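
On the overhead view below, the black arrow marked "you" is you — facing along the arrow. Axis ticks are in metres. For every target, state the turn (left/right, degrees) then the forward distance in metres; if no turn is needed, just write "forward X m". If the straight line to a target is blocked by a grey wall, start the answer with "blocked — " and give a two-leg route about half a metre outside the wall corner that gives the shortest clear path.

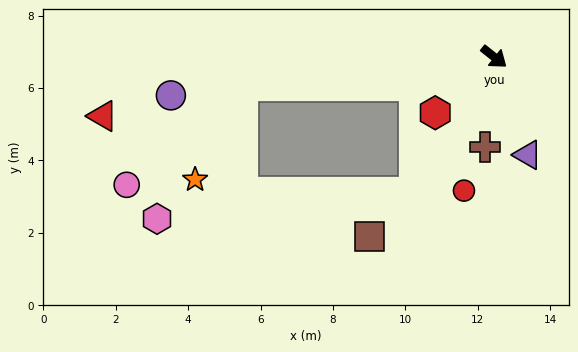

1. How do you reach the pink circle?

blocked — turn right 135°, forward 7.0 m, then turn left 34°, forward 4.2 m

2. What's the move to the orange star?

blocked — turn right 135°, forward 7.0 m, then turn left 56°, forward 2.9 m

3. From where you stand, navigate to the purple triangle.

turn right 33°, forward 2.9 m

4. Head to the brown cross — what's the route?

turn right 57°, forward 2.5 m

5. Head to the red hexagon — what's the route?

turn right 98°, forward 2.2 m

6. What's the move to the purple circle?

turn right 135°, forward 9.0 m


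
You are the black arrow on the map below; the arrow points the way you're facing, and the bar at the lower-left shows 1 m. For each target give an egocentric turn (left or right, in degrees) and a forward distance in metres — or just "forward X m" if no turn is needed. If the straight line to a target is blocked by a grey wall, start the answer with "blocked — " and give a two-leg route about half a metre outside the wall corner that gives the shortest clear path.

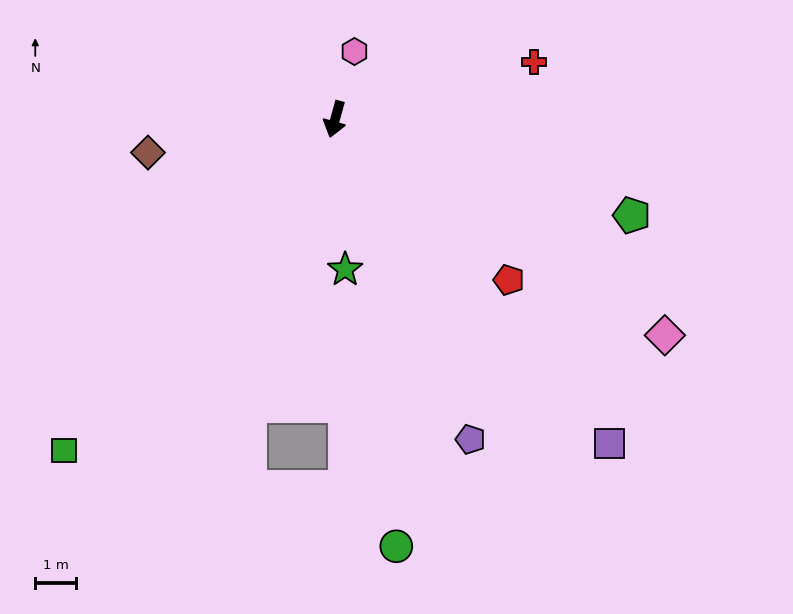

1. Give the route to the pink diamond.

turn left 72°, forward 9.6 m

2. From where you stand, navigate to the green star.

turn left 19°, forward 3.7 m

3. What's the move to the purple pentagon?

turn left 38°, forward 8.5 m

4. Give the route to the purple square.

turn left 56°, forward 10.4 m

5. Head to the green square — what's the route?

turn right 24°, forward 10.5 m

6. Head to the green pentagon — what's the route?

turn left 88°, forward 7.6 m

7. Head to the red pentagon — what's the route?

turn left 63°, forward 5.8 m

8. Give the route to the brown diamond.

turn right 64°, forward 4.6 m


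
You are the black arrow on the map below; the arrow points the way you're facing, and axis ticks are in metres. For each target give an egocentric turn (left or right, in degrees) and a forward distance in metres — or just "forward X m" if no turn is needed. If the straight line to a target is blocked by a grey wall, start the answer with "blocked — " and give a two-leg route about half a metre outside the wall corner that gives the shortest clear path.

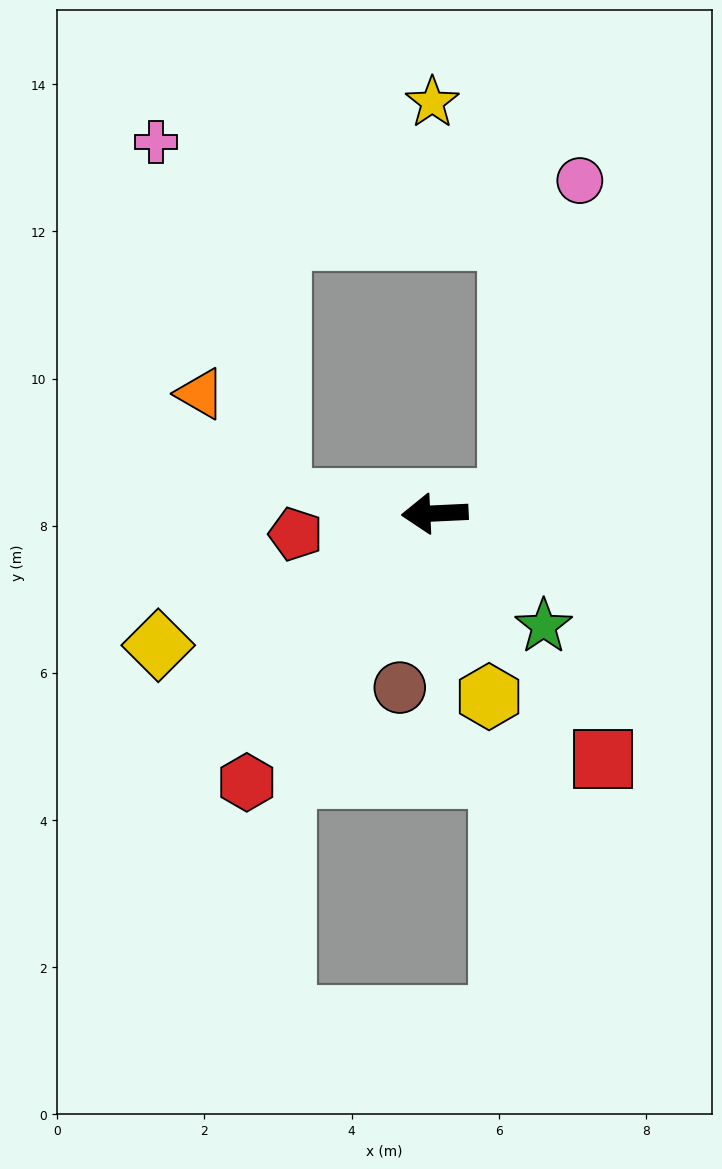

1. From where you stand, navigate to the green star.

turn left 131°, forward 2.1 m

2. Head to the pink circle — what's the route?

blocked — turn right 173°, forward 1.0 m, then turn left 68°, forward 4.5 m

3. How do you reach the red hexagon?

turn left 52°, forward 4.5 m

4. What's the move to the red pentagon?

turn left 6°, forward 1.9 m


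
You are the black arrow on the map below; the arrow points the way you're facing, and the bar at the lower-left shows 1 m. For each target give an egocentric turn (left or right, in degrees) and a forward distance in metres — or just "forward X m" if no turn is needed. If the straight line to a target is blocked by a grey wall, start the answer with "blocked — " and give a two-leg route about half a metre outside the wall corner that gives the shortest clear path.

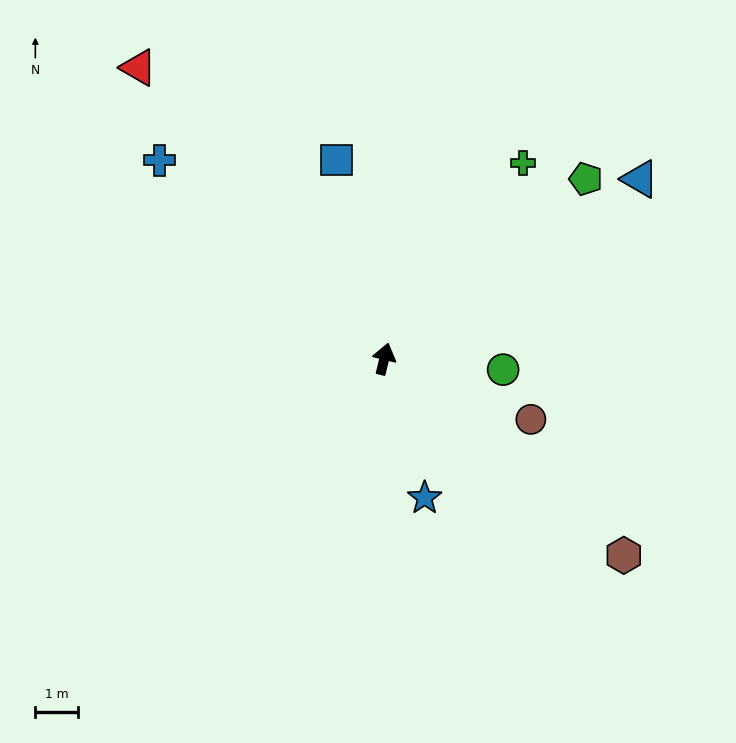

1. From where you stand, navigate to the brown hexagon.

turn right 116°, forward 7.3 m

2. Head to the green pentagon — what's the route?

turn right 34°, forward 6.3 m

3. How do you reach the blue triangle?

turn right 41°, forward 7.3 m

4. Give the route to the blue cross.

turn left 62°, forward 7.0 m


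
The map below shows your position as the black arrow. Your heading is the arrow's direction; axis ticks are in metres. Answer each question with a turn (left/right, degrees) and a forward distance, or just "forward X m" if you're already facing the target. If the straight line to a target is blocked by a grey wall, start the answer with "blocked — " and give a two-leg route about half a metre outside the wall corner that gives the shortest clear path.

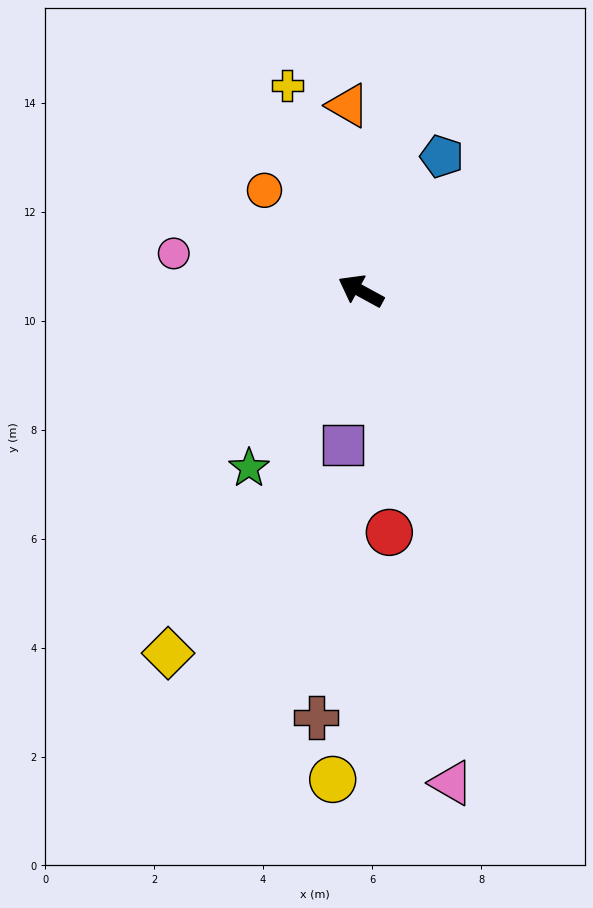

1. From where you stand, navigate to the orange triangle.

turn right 57°, forward 3.4 m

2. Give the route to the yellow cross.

turn right 42°, forward 4.0 m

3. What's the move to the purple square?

turn left 112°, forward 2.9 m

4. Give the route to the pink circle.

turn left 17°, forward 3.5 m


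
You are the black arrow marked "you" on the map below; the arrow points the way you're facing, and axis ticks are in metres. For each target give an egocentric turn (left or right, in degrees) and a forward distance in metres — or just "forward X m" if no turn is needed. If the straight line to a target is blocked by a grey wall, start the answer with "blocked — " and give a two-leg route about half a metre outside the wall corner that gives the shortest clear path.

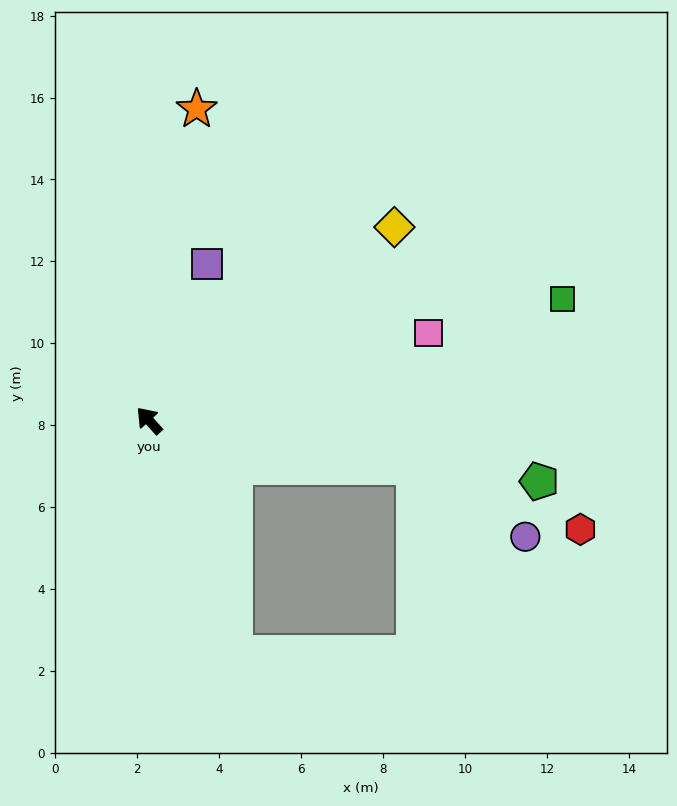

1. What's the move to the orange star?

turn right 51°, forward 7.7 m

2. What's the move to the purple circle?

blocked — turn right 142°, forward 6.6 m, then turn right 22°, forward 3.2 m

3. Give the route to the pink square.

turn right 115°, forward 7.1 m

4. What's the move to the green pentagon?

turn right 141°, forward 9.6 m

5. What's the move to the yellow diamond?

turn right 94°, forward 7.6 m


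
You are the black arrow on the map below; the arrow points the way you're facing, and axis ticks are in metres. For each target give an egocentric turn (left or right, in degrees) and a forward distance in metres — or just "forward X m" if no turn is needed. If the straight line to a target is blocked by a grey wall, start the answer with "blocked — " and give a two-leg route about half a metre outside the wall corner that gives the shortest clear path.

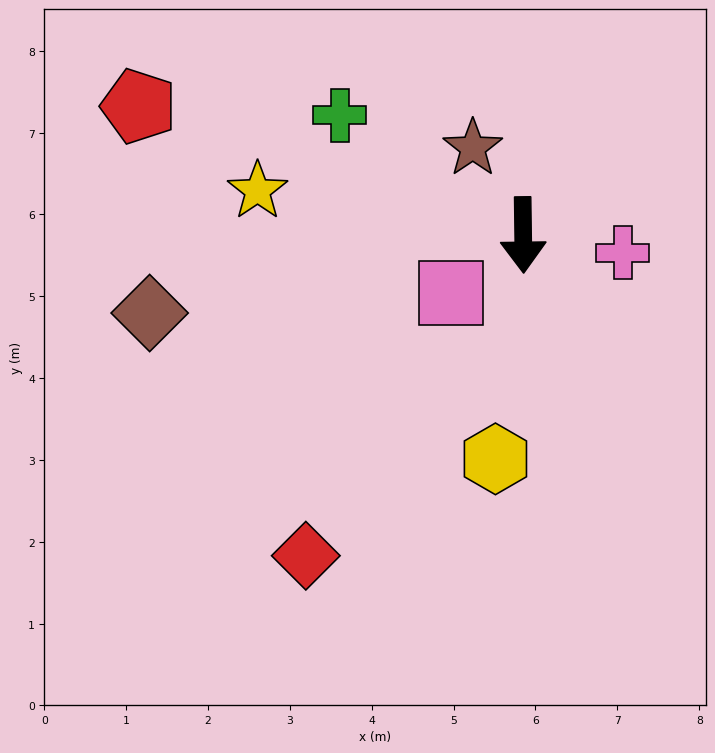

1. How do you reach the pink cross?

turn left 79°, forward 1.2 m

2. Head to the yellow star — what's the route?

turn right 100°, forward 3.3 m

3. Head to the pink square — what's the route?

turn right 52°, forward 1.1 m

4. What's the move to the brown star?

turn right 151°, forward 1.2 m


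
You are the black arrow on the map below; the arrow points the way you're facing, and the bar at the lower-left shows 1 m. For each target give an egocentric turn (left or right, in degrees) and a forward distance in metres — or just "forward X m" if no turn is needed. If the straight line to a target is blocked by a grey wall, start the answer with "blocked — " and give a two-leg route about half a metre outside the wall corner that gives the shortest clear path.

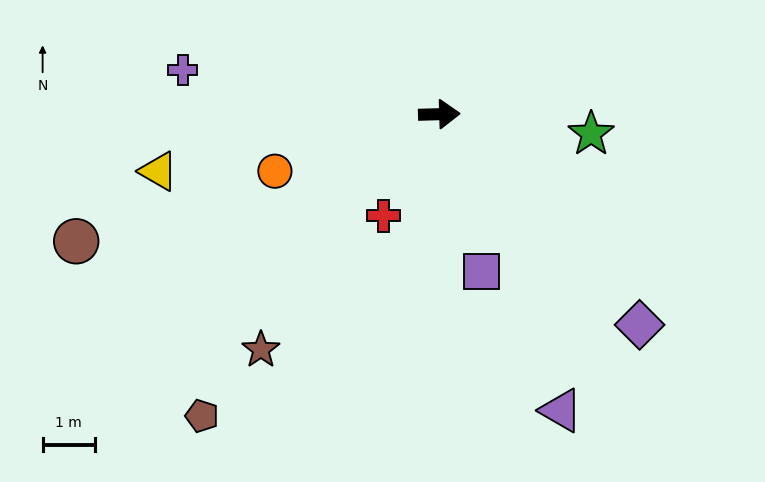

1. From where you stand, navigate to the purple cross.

turn left 169°, forward 5.0 m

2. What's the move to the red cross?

turn right 120°, forward 2.2 m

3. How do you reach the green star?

turn right 9°, forward 2.9 m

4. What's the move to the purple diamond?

turn right 48°, forward 5.5 m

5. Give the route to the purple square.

turn right 77°, forward 3.1 m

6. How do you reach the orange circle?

turn right 163°, forward 3.3 m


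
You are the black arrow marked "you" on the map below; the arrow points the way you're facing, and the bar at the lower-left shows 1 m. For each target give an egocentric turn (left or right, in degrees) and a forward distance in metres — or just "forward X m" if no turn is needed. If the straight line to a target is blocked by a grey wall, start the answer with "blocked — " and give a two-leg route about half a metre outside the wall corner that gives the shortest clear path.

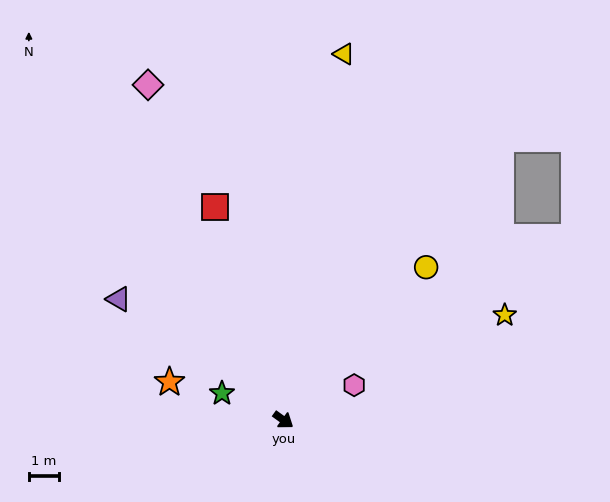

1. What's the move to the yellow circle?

turn left 83°, forward 6.8 m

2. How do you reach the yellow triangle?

turn left 116°, forward 12.1 m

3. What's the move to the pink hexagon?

turn left 62°, forward 2.6 m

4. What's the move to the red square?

turn left 144°, forward 7.3 m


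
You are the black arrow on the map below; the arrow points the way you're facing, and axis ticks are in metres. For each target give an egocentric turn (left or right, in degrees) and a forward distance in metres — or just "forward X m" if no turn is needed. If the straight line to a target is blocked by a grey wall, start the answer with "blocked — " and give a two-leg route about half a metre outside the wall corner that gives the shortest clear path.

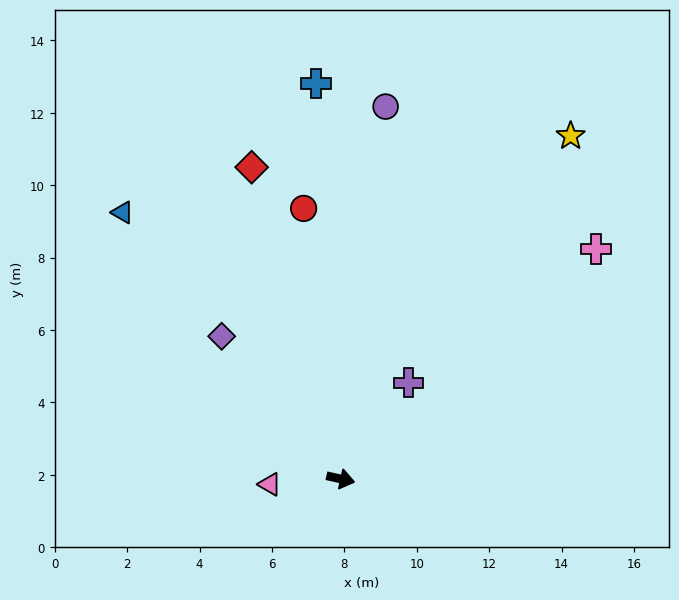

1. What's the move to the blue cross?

turn left 106°, forward 10.9 m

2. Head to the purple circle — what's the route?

turn left 96°, forward 10.4 m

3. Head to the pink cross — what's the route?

turn left 55°, forward 9.5 m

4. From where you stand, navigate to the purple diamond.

turn left 143°, forward 5.1 m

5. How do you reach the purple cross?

turn left 68°, forward 3.2 m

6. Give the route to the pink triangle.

turn right 163°, forward 2.0 m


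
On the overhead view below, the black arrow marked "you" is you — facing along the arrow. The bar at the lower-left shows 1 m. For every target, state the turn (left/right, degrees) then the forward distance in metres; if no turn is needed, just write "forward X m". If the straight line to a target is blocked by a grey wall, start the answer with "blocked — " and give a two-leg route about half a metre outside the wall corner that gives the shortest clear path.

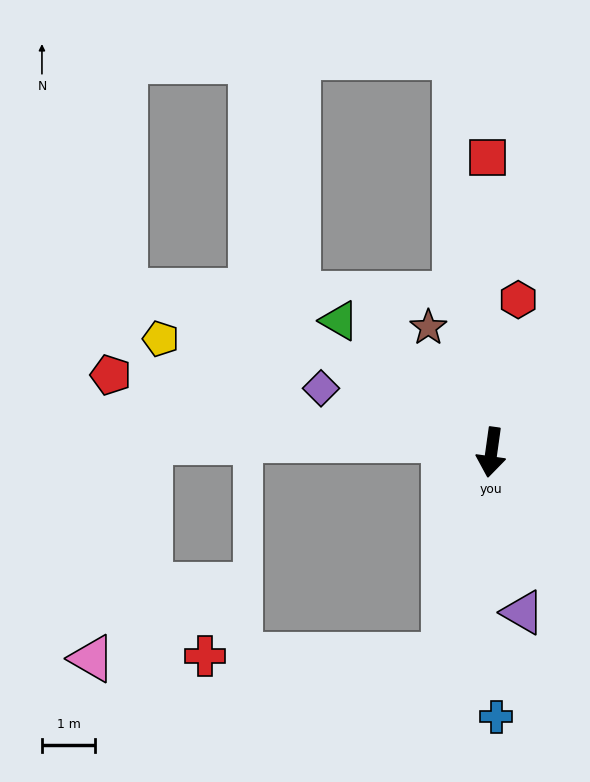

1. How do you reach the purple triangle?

turn left 19°, forward 3.1 m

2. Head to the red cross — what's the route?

blocked — turn right 5°, forward 3.9 m, then turn right 77°, forward 4.5 m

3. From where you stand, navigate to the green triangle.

turn right 123°, forward 3.8 m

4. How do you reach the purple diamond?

turn right 103°, forward 3.4 m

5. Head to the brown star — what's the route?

turn right 145°, forward 2.6 m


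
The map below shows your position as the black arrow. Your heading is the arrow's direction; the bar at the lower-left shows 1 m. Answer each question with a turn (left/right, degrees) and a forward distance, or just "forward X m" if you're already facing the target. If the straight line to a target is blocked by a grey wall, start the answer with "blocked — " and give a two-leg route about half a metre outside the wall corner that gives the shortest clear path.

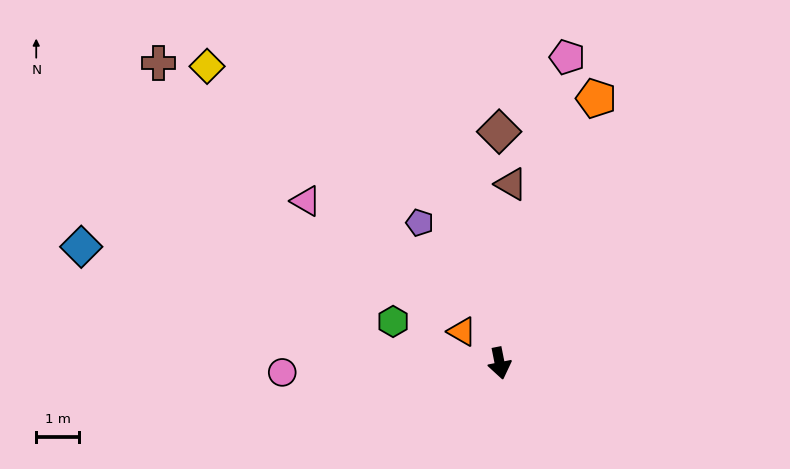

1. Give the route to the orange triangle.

turn right 141°, forward 1.2 m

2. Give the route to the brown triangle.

turn left 165°, forward 4.2 m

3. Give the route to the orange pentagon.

turn left 149°, forward 6.6 m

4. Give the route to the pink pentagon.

turn left 156°, forward 7.4 m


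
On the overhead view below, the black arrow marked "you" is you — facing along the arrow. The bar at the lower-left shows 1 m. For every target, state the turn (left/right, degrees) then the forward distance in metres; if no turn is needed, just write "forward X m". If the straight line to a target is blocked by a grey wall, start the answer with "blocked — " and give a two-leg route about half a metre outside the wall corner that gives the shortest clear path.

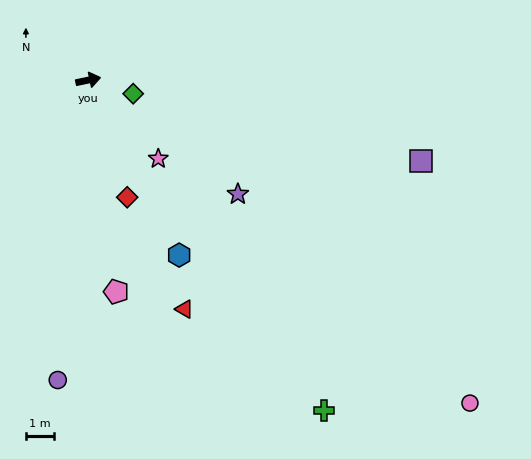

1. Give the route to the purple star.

turn right 49°, forward 6.7 m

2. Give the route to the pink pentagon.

turn right 94°, forward 7.6 m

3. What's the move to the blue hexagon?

turn right 74°, forward 7.0 m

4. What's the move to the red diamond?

turn right 83°, forward 4.4 m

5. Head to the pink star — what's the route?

turn right 60°, forward 3.7 m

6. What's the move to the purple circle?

turn right 108°, forward 10.7 m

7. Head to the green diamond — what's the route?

turn right 29°, forward 1.7 m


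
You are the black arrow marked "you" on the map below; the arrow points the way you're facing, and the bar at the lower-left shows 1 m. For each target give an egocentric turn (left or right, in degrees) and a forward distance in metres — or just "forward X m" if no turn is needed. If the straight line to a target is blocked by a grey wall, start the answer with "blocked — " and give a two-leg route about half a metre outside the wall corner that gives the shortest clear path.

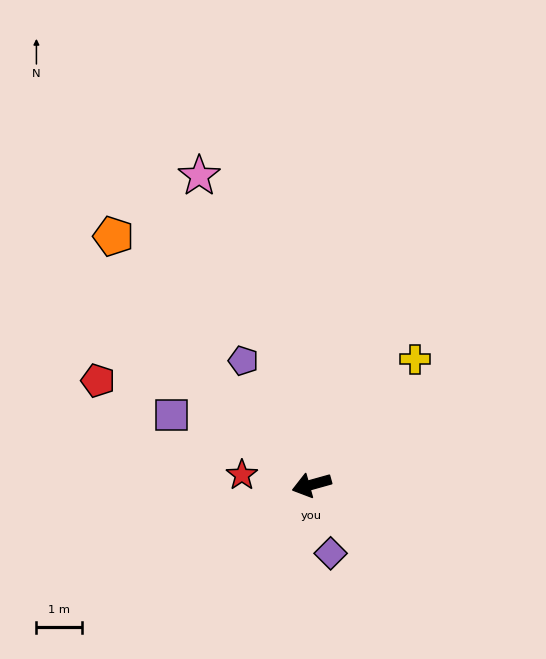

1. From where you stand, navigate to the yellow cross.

turn right 145°, forward 3.6 m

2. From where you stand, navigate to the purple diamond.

turn left 90°, forward 1.6 m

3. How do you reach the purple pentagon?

turn right 77°, forward 3.1 m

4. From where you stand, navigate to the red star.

turn right 24°, forward 1.5 m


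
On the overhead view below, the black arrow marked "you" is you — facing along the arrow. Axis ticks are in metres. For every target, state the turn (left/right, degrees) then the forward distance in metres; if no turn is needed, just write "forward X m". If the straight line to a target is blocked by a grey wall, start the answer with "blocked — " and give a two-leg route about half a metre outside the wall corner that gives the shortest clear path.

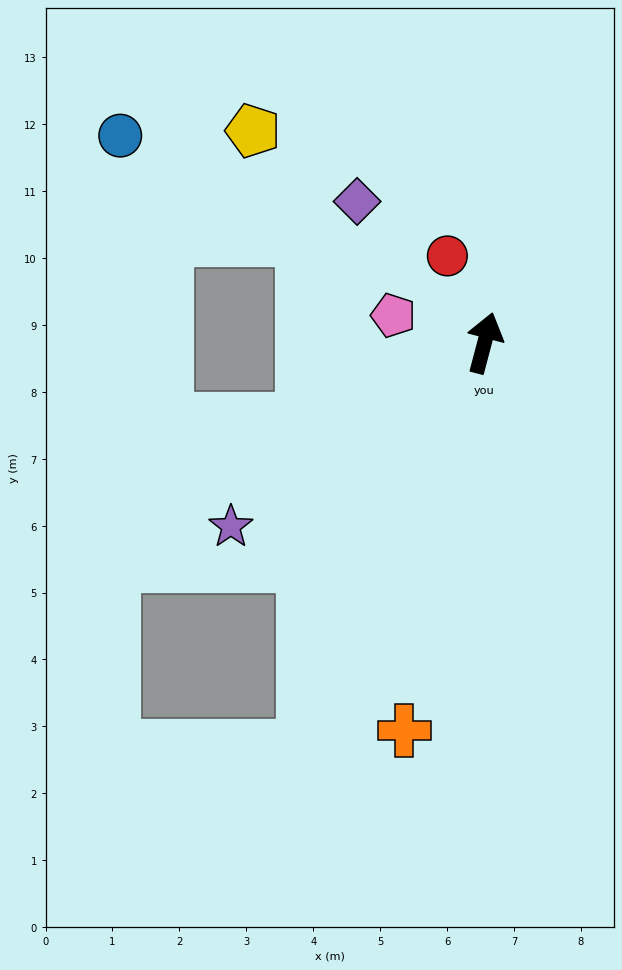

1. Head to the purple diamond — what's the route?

turn left 57°, forward 2.8 m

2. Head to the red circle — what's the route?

turn left 38°, forward 1.4 m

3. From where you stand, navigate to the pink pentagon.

turn left 88°, forward 1.4 m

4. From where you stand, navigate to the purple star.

turn left 141°, forward 4.7 m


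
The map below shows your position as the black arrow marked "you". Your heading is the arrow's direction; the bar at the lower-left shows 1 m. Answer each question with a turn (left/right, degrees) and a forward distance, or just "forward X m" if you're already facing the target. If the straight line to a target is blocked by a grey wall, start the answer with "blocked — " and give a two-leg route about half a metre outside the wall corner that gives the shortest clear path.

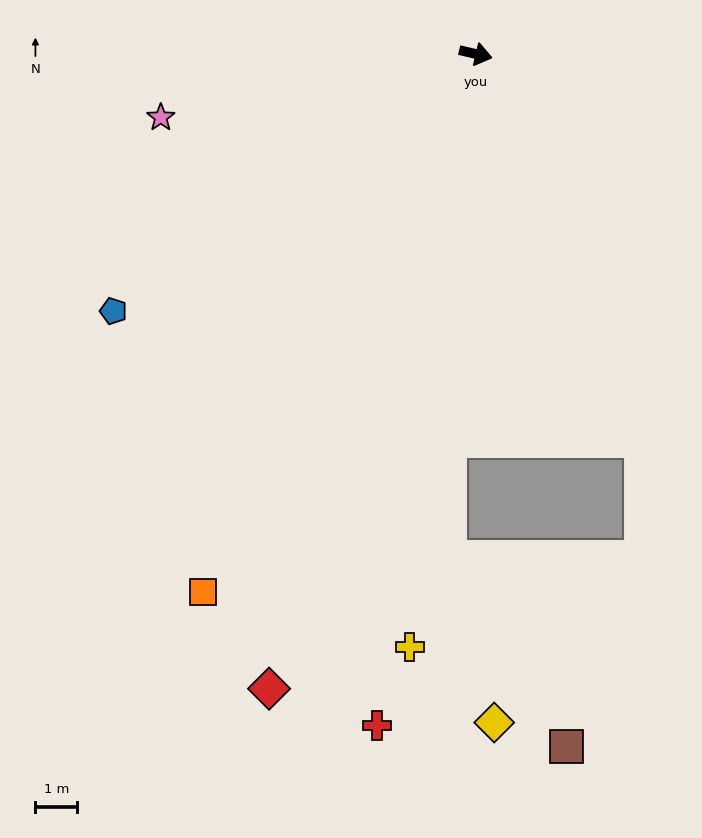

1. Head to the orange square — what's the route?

turn right 104°, forward 14.5 m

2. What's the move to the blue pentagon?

turn right 131°, forward 10.7 m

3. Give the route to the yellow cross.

turn right 83°, forward 14.4 m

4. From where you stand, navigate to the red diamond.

turn right 95°, forward 16.1 m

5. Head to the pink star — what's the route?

turn right 155°, forward 7.7 m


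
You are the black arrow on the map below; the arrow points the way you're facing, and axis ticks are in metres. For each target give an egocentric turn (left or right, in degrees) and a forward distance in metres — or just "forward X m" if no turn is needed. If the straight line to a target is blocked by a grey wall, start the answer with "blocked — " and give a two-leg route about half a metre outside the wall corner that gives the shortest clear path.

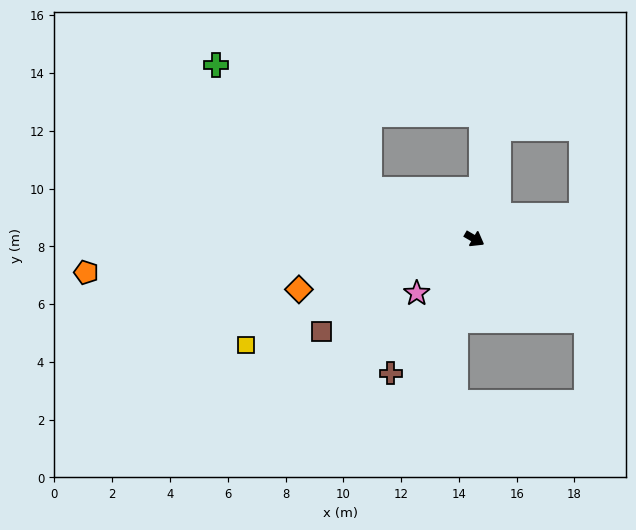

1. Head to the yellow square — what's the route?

turn right 125°, forward 8.7 m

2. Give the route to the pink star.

turn right 107°, forward 2.7 m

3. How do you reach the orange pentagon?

turn right 145°, forward 13.5 m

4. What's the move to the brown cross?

turn right 92°, forward 5.5 m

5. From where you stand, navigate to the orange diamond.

turn right 134°, forward 6.3 m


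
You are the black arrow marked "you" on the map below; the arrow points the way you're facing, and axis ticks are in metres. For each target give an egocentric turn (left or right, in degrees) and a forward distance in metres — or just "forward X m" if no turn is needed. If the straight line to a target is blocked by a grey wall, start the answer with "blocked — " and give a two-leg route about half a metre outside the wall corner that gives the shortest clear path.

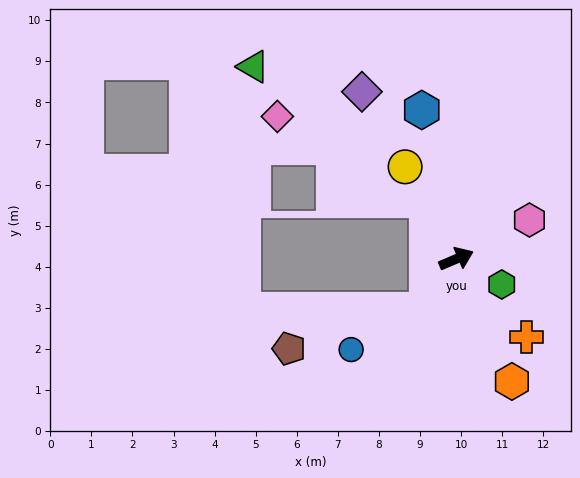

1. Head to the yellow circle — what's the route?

turn left 96°, forward 2.6 m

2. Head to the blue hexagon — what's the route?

turn left 80°, forward 3.7 m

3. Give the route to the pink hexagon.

turn left 5°, forward 2.0 m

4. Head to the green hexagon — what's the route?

turn right 52°, forward 1.3 m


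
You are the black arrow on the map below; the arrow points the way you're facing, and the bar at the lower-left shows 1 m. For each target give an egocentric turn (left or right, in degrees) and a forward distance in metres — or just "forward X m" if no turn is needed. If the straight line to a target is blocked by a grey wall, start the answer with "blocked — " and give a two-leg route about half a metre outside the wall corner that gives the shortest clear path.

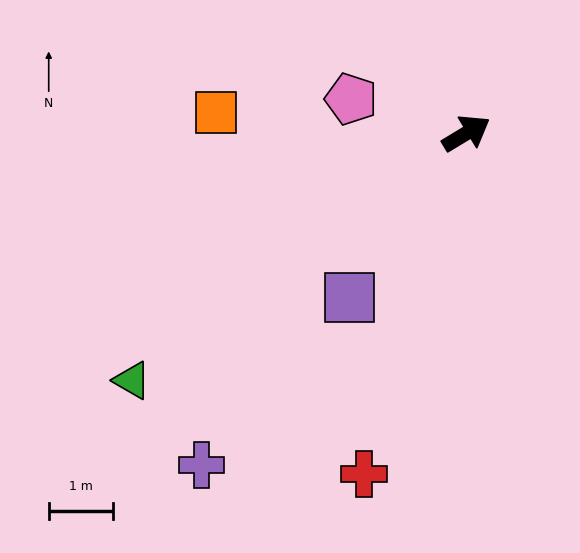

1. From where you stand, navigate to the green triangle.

turn right 175°, forward 6.4 m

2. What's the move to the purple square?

turn right 156°, forward 3.1 m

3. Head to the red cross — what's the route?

turn right 138°, forward 5.5 m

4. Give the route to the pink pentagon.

turn left 132°, forward 1.9 m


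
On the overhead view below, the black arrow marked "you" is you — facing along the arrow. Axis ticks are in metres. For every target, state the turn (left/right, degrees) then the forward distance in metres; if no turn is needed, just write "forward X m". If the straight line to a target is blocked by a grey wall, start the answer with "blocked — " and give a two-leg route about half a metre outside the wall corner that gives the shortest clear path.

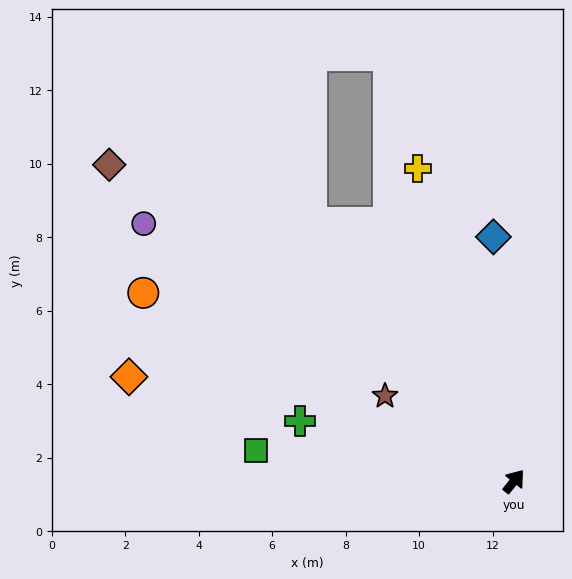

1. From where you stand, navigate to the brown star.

turn left 95°, forward 4.2 m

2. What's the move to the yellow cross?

turn left 56°, forward 8.9 m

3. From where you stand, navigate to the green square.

turn left 122°, forward 7.1 m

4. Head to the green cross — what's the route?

turn left 113°, forward 6.0 m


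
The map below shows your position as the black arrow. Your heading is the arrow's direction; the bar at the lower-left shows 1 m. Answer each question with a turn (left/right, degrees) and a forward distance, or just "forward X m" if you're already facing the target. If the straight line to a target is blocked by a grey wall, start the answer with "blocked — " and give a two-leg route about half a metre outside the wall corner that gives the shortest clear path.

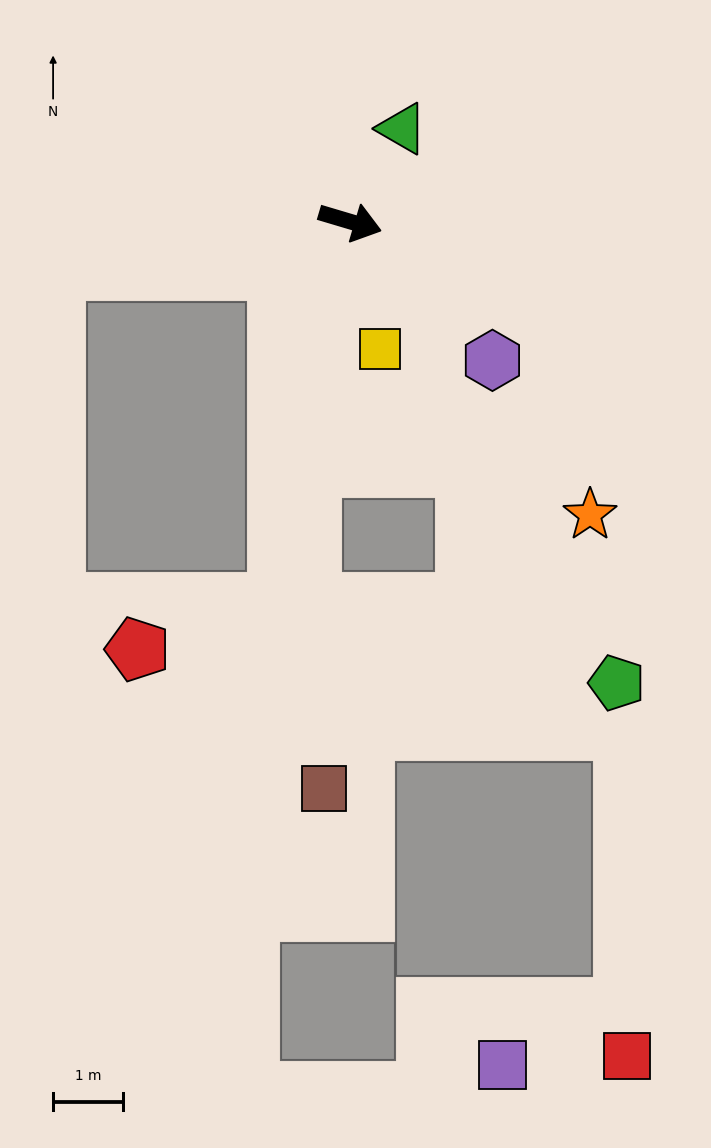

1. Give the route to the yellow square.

turn right 60°, forward 1.9 m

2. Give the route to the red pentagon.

blocked — turn right 84°, forward 5.5 m, then turn right 61°, forward 2.1 m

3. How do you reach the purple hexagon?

turn right 28°, forward 2.8 m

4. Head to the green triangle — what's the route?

turn left 77°, forward 1.5 m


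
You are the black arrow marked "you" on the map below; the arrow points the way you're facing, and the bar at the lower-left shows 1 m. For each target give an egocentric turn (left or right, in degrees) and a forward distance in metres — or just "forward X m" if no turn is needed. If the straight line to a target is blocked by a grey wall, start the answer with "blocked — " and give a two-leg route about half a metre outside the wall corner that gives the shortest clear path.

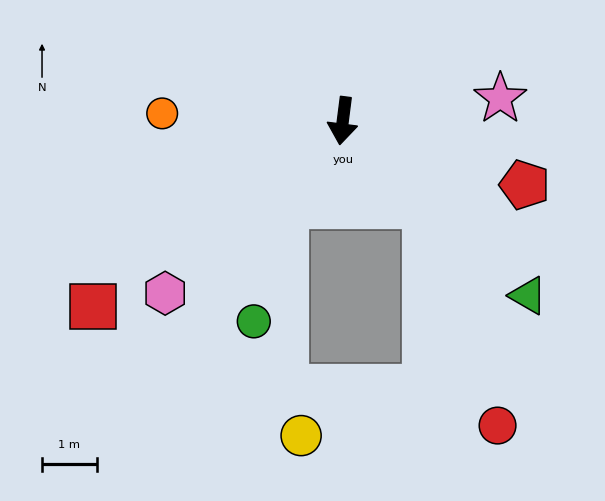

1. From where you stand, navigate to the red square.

turn right 46°, forward 5.7 m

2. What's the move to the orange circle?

turn right 85°, forward 3.3 m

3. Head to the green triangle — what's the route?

turn left 54°, forward 4.7 m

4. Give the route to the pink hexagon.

turn right 39°, forward 4.5 m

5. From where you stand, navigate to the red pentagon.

turn left 78°, forward 3.5 m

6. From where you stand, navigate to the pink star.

turn left 105°, forward 2.9 m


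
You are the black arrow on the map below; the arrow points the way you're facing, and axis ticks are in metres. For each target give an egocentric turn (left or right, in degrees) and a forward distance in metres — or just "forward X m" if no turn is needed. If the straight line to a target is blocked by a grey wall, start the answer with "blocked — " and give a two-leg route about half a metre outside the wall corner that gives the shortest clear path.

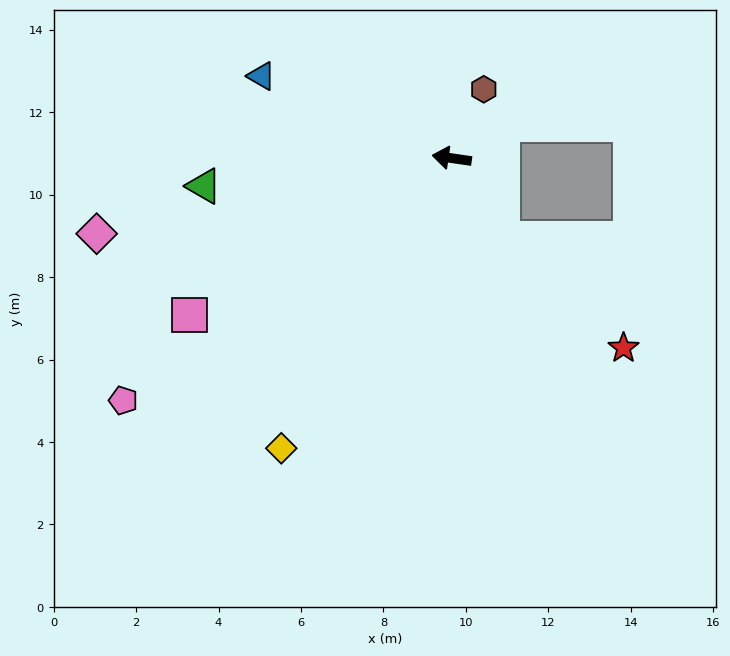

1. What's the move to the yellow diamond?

turn left 68°, forward 8.2 m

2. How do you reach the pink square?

turn left 39°, forward 7.4 m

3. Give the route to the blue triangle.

turn right 15°, forward 5.0 m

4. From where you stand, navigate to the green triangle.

turn left 15°, forward 6.0 m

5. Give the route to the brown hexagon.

turn right 107°, forward 1.8 m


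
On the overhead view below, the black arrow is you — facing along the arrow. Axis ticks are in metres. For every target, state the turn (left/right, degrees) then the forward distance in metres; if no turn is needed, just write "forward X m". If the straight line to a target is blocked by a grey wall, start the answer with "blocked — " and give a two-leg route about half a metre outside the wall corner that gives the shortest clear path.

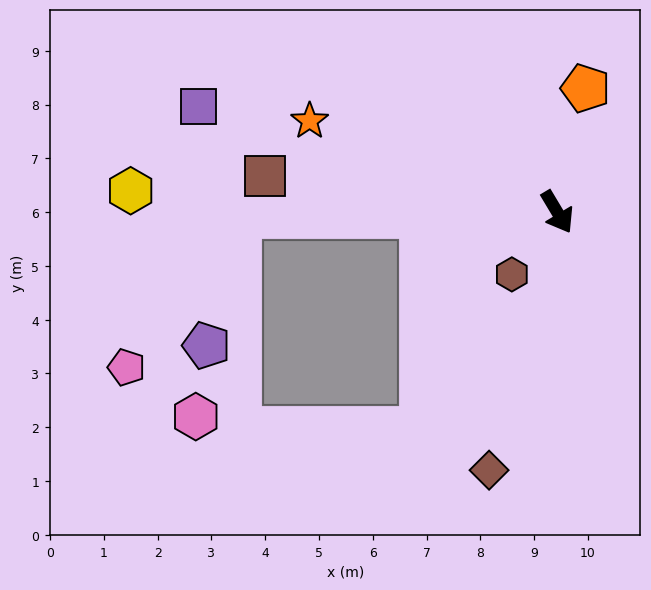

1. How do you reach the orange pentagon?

turn left 136°, forward 2.4 m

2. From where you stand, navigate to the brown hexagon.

turn right 67°, forward 1.4 m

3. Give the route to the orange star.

turn right 141°, forward 4.9 m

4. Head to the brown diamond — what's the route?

turn right 46°, forward 5.0 m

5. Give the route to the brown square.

turn right 128°, forward 5.5 m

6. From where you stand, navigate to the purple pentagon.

blocked — turn right 120°, forward 5.9 m, then turn left 75°, forward 2.5 m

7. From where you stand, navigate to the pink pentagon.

blocked — turn right 120°, forward 5.9 m, then turn left 53°, forward 3.5 m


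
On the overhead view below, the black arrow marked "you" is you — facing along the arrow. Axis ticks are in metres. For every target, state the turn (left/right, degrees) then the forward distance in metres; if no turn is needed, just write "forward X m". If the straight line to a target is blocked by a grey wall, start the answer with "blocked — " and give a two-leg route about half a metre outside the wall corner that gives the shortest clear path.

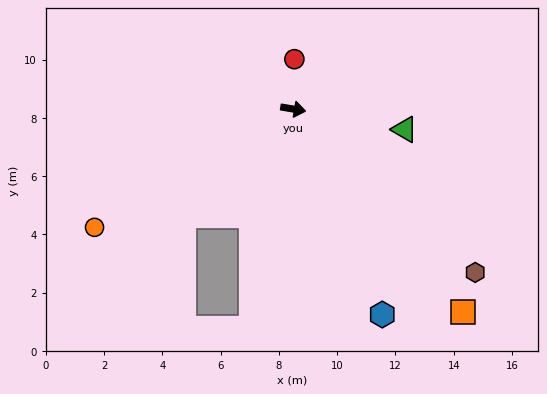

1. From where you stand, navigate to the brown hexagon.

turn right 32°, forward 8.4 m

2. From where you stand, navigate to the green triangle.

forward 3.9 m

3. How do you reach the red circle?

turn left 98°, forward 1.7 m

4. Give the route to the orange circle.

turn right 140°, forward 7.9 m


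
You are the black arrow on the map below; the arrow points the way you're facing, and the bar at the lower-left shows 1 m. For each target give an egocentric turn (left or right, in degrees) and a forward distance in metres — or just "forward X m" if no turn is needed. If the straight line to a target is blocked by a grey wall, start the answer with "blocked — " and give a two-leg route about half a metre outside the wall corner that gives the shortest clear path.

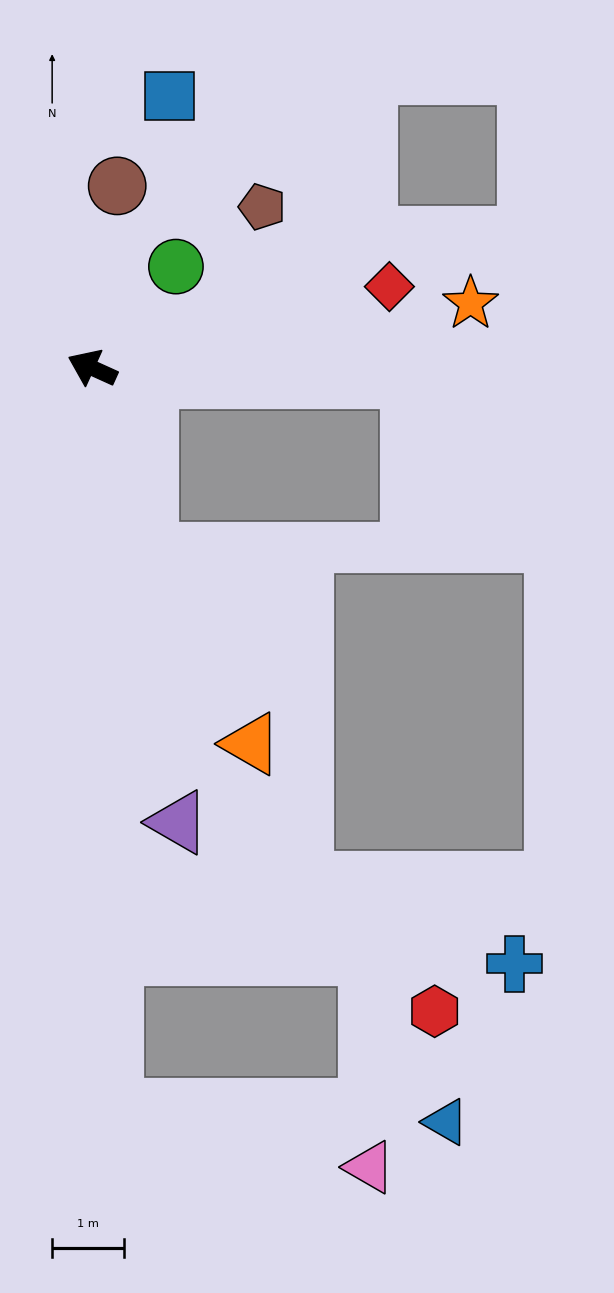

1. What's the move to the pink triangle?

blocked — turn left 116°, forward 10.3 m, then turn left 76°, forward 3.7 m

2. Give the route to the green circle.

turn right 105°, forward 1.8 m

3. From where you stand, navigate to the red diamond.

turn right 140°, forward 4.3 m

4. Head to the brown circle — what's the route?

turn right 73°, forward 2.6 m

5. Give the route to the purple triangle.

turn left 125°, forward 6.5 m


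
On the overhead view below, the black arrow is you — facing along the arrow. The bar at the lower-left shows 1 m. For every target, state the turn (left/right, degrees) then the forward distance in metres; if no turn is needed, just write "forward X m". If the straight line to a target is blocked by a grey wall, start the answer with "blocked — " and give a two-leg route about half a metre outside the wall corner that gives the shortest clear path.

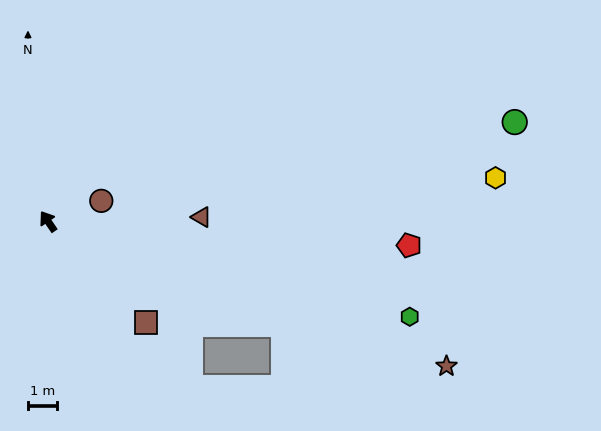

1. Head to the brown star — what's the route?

turn right 144°, forward 14.5 m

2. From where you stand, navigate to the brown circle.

turn right 103°, forward 2.0 m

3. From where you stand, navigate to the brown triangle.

turn right 123°, forward 5.3 m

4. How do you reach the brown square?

turn right 170°, forward 4.8 m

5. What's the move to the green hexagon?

turn right 139°, forward 12.8 m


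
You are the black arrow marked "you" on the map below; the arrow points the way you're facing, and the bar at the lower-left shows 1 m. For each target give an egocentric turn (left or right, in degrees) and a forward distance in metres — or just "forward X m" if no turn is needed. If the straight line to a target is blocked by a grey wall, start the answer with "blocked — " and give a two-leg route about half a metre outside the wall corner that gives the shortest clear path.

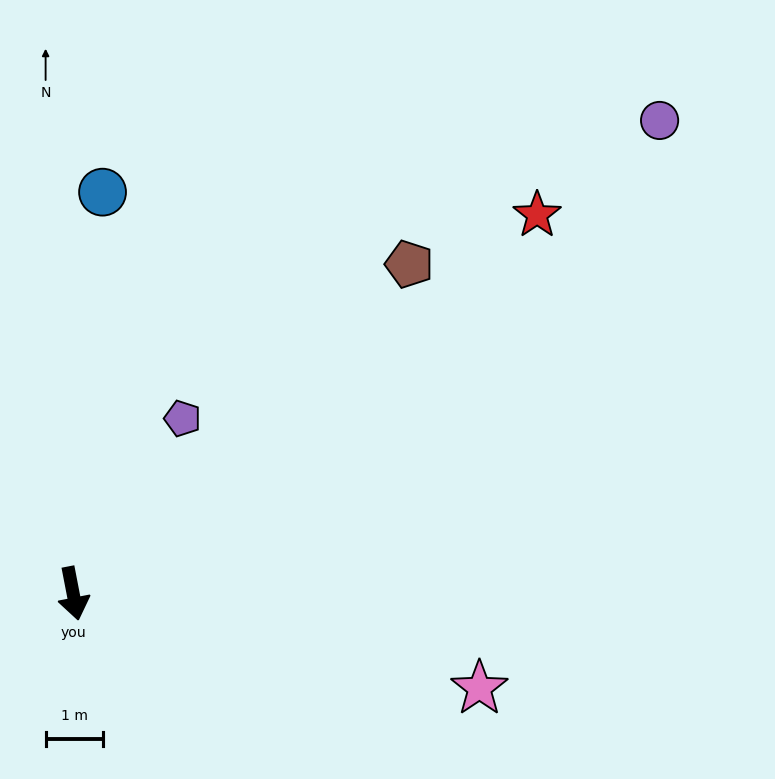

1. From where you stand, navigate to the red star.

turn left 118°, forward 10.4 m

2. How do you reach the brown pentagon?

turn left 123°, forward 8.2 m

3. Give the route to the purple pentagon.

turn left 137°, forward 3.6 m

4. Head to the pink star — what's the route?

turn left 66°, forward 7.3 m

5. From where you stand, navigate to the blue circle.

turn left 165°, forward 7.0 m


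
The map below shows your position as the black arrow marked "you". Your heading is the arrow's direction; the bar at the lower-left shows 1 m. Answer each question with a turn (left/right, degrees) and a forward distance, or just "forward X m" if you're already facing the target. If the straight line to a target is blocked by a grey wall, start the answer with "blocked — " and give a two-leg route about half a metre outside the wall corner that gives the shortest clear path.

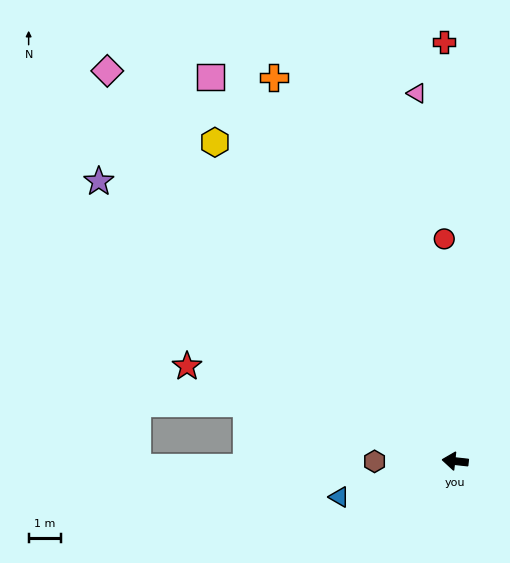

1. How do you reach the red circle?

turn right 81°, forward 6.8 m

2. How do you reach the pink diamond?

turn right 42°, forward 15.9 m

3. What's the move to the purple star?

turn right 32°, forward 13.8 m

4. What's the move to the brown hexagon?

turn left 6°, forward 2.5 m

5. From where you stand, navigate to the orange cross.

turn right 58°, forward 12.9 m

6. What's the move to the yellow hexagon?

turn right 47°, forward 12.2 m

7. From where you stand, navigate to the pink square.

turn right 51°, forward 13.9 m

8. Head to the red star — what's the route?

turn right 13°, forward 8.7 m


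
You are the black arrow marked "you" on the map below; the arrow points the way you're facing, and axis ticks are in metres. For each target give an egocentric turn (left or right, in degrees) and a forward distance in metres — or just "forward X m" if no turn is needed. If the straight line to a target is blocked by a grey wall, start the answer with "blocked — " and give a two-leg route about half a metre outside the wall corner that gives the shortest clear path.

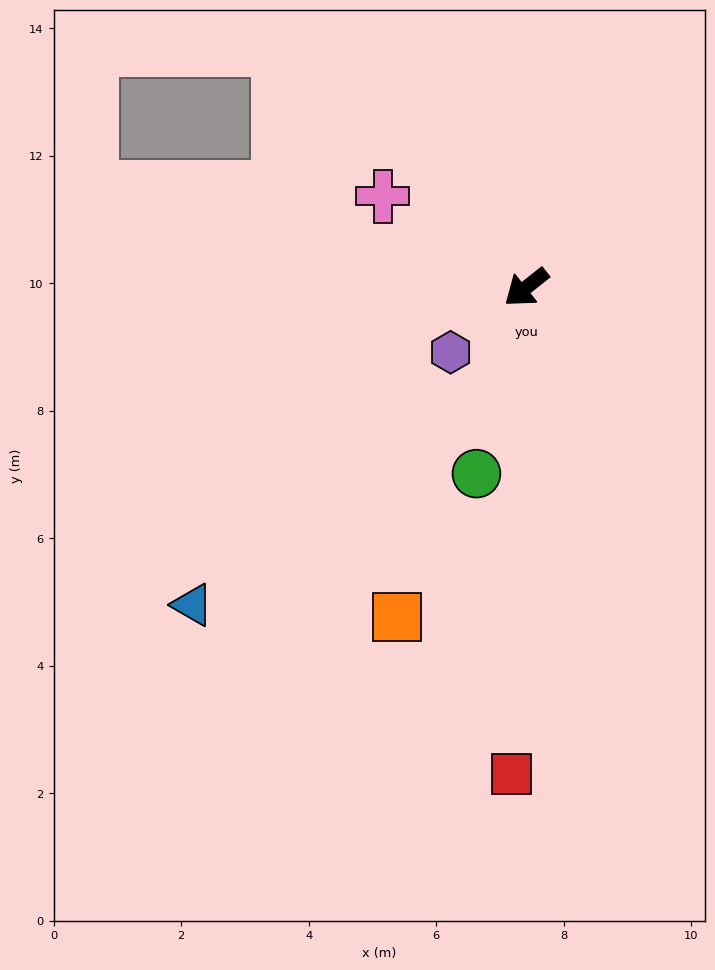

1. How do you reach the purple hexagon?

turn left 2°, forward 1.6 m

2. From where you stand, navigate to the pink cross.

turn right 71°, forward 2.7 m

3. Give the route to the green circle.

turn left 37°, forward 3.0 m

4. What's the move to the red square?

turn left 50°, forward 7.6 m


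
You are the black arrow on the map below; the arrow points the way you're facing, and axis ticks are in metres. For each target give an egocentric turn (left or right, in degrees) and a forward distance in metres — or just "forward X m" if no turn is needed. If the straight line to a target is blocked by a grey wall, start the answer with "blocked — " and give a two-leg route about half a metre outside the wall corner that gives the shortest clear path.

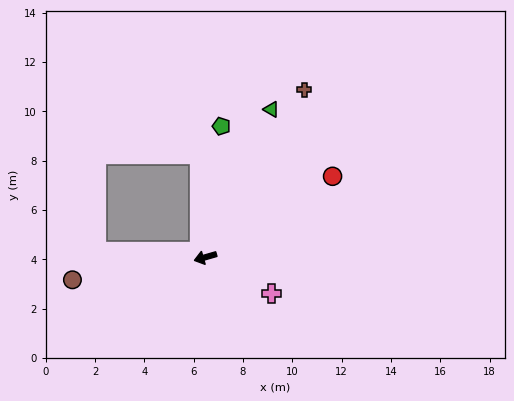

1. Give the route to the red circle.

turn right 164°, forward 6.1 m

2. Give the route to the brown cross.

turn right 137°, forward 7.9 m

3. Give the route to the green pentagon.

turn right 113°, forward 5.4 m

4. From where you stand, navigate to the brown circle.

turn right 6°, forward 5.5 m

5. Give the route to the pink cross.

turn left 135°, forward 3.1 m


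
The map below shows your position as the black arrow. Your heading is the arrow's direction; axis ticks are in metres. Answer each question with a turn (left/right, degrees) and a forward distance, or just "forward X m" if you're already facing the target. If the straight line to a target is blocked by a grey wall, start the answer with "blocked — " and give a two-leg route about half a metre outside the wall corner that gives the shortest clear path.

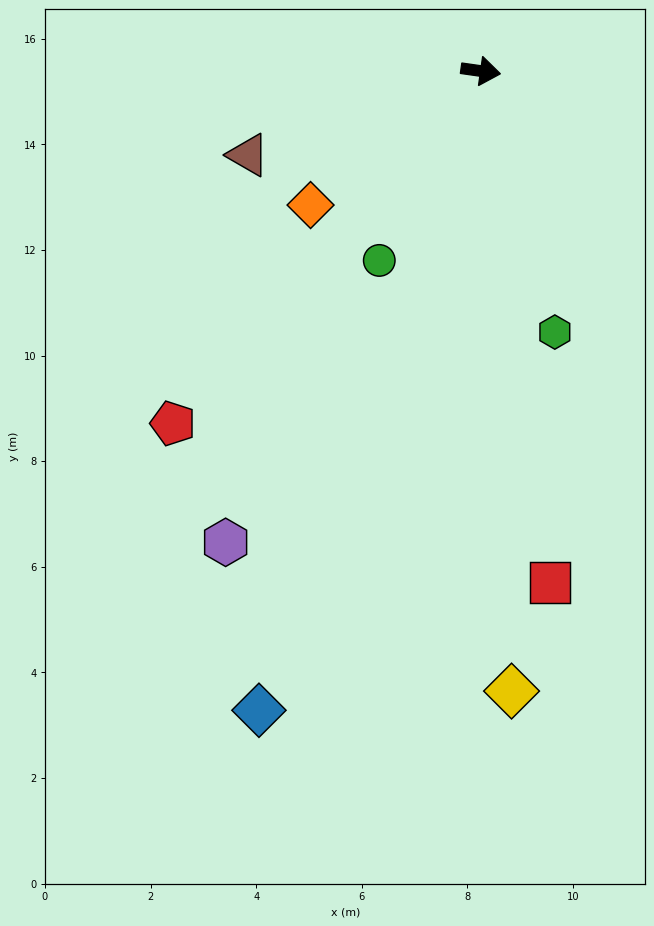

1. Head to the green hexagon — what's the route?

turn right 66°, forward 5.1 m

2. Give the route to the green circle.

turn right 110°, forward 4.1 m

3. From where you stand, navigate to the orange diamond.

turn right 134°, forward 4.1 m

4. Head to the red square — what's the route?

turn right 74°, forward 9.8 m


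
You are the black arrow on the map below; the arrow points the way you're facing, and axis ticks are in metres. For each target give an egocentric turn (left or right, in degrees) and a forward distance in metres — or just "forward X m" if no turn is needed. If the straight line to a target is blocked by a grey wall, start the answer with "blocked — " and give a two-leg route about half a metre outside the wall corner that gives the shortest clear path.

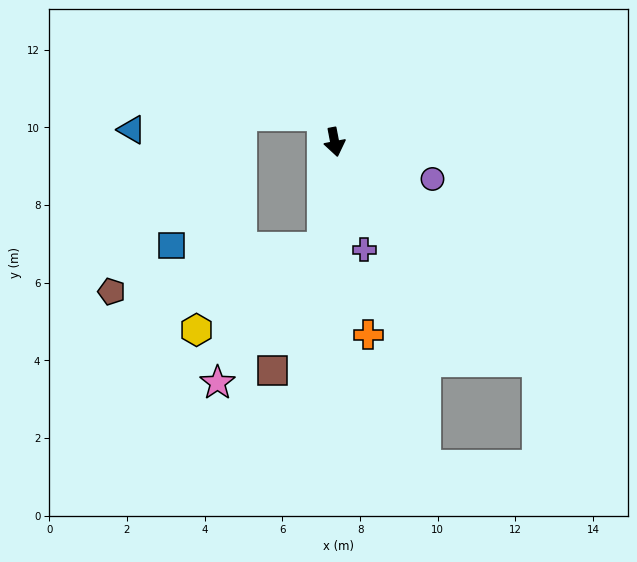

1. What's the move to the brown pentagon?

blocked — turn right 17°, forward 2.8 m, then turn right 72°, forward 5.6 m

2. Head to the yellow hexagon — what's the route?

blocked — turn right 17°, forward 2.8 m, then turn right 51°, forward 3.9 m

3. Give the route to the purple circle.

turn left 58°, forward 2.7 m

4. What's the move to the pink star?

blocked — turn right 17°, forward 2.8 m, then turn right 32°, forward 4.4 m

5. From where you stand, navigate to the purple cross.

turn left 5°, forward 2.9 m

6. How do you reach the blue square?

blocked — turn right 17°, forward 2.8 m, then turn right 85°, forward 3.9 m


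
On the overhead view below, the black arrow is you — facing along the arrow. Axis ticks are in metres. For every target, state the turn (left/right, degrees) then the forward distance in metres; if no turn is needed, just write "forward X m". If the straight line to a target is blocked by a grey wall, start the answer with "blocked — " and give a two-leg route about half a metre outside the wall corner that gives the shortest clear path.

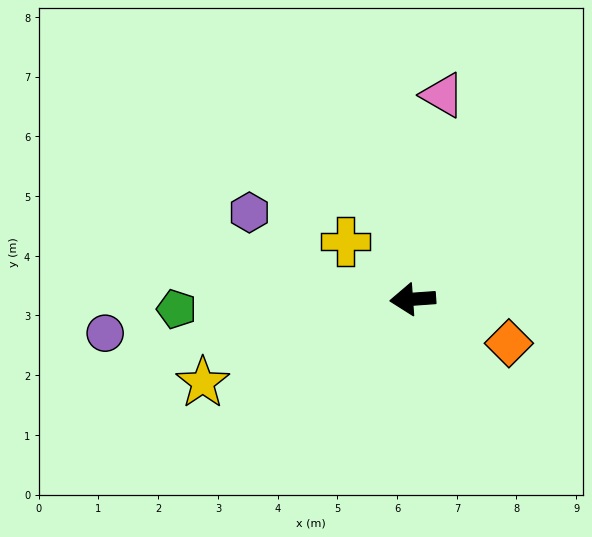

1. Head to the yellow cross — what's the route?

turn right 45°, forward 1.5 m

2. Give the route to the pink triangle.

turn right 102°, forward 3.5 m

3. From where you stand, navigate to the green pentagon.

forward 4.0 m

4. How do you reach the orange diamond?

turn left 151°, forward 1.8 m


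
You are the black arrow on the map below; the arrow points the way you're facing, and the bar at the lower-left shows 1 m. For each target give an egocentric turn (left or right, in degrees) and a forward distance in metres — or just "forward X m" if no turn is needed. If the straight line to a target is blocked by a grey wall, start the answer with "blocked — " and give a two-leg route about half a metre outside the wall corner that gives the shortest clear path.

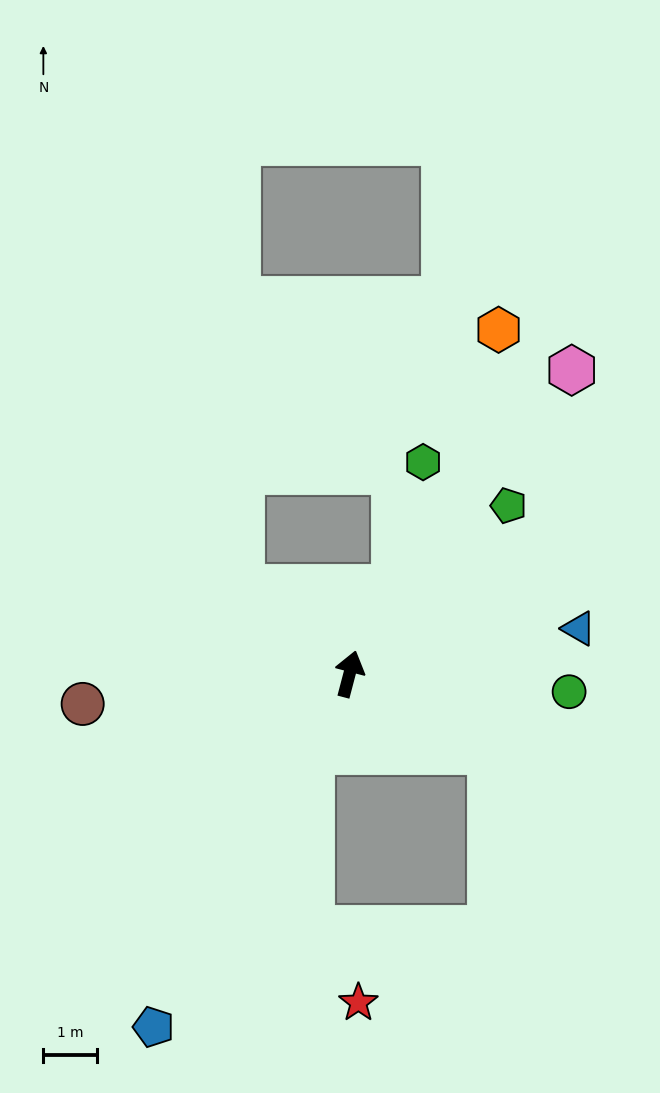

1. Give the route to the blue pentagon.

turn left 166°, forward 7.5 m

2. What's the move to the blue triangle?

turn right 64°, forward 4.3 m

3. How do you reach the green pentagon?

turn right 29°, forward 4.3 m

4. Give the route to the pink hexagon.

turn right 21°, forward 7.0 m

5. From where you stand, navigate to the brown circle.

turn left 111°, forward 5.0 m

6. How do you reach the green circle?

turn right 80°, forward 4.1 m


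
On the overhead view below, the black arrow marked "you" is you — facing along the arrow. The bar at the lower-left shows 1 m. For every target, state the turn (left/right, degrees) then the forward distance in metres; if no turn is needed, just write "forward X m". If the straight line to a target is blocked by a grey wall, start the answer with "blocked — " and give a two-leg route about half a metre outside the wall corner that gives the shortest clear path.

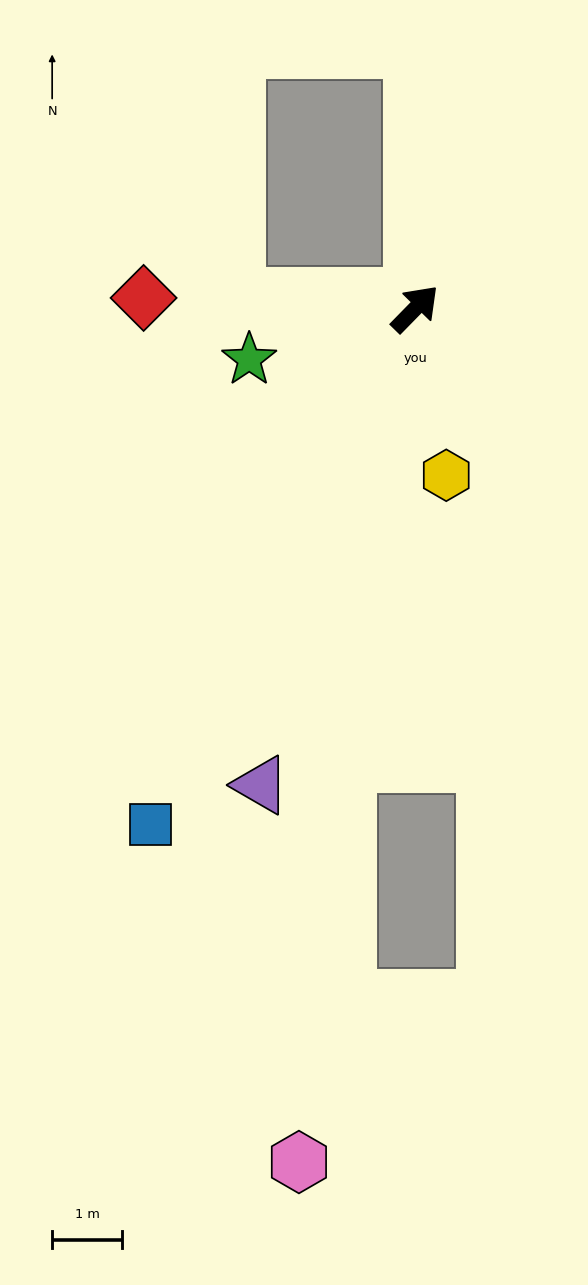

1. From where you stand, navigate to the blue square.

turn right 163°, forward 8.3 m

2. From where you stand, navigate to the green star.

turn left 151°, forward 2.5 m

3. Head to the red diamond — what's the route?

turn left 132°, forward 3.9 m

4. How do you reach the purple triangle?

turn right 154°, forward 7.2 m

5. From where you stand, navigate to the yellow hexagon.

turn right 125°, forward 2.4 m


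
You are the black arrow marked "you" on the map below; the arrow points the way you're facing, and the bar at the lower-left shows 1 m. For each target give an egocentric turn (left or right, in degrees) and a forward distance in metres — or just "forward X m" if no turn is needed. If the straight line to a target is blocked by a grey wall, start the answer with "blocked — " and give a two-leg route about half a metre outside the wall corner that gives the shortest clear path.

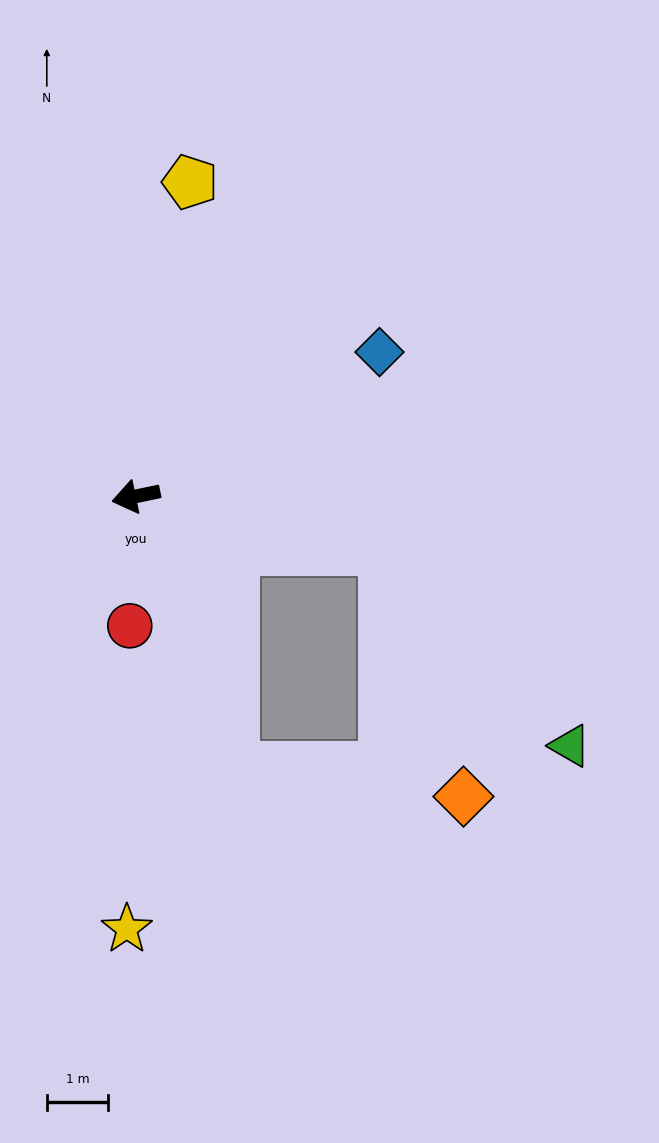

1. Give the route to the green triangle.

blocked — turn left 156°, forward 4.1 m, then turn right 34°, forward 4.4 m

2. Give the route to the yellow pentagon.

turn right 112°, forward 5.2 m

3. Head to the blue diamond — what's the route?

turn right 161°, forward 4.6 m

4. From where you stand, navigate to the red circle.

turn left 76°, forward 2.1 m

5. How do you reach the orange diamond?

blocked — turn left 156°, forward 4.1 m, then turn right 60°, forward 4.2 m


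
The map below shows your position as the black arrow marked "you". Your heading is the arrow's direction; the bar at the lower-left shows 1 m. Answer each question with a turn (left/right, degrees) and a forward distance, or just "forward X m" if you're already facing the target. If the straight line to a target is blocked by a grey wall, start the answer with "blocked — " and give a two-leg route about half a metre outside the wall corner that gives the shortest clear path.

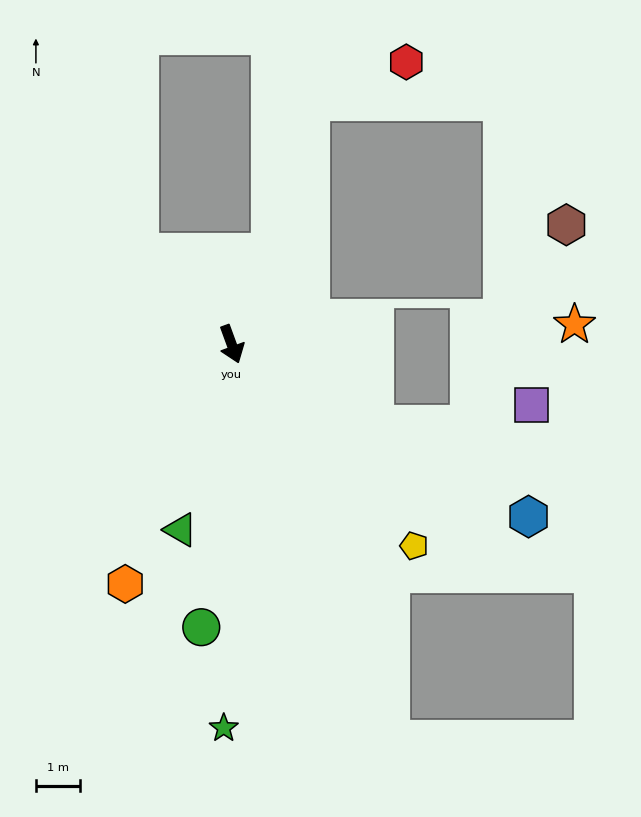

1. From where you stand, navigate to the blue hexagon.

turn left 40°, forward 7.7 m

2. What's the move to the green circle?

turn right 26°, forward 6.4 m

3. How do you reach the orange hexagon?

turn right 44°, forward 5.9 m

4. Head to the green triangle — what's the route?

turn right 35°, forward 4.3 m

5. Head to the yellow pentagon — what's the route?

turn left 22°, forward 6.1 m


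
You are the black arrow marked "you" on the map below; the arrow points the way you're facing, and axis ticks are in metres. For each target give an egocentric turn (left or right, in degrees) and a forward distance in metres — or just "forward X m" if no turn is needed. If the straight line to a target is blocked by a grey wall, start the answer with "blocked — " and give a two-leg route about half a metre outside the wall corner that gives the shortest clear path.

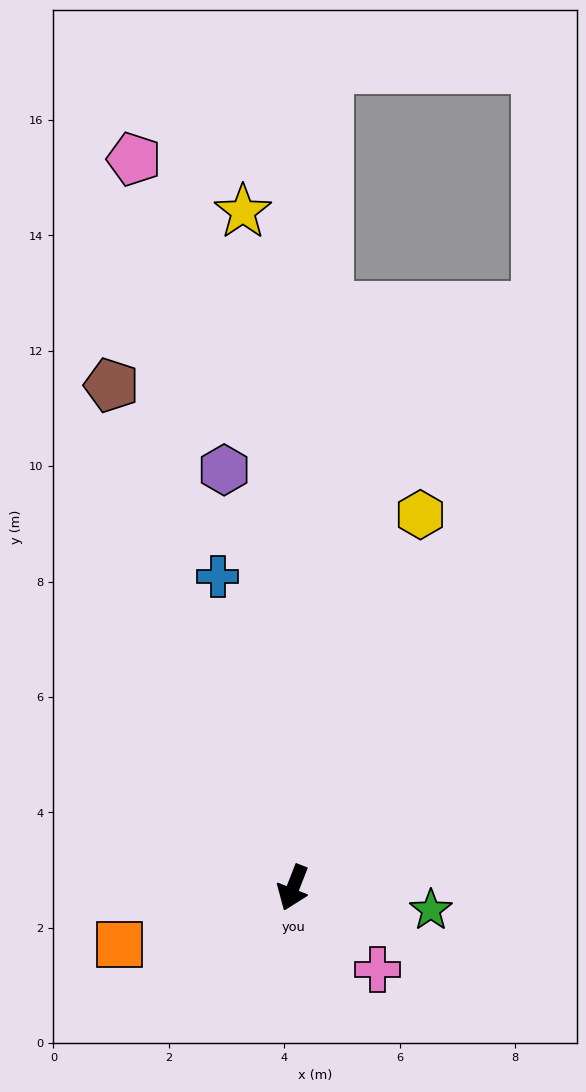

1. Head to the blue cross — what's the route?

turn right 145°, forward 5.6 m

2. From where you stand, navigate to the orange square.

turn right 51°, forward 3.2 m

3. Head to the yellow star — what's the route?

turn right 154°, forward 11.8 m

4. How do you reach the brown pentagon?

turn right 139°, forward 9.3 m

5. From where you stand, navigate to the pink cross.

turn left 67°, forward 2.0 m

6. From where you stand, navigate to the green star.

turn left 102°, forward 2.4 m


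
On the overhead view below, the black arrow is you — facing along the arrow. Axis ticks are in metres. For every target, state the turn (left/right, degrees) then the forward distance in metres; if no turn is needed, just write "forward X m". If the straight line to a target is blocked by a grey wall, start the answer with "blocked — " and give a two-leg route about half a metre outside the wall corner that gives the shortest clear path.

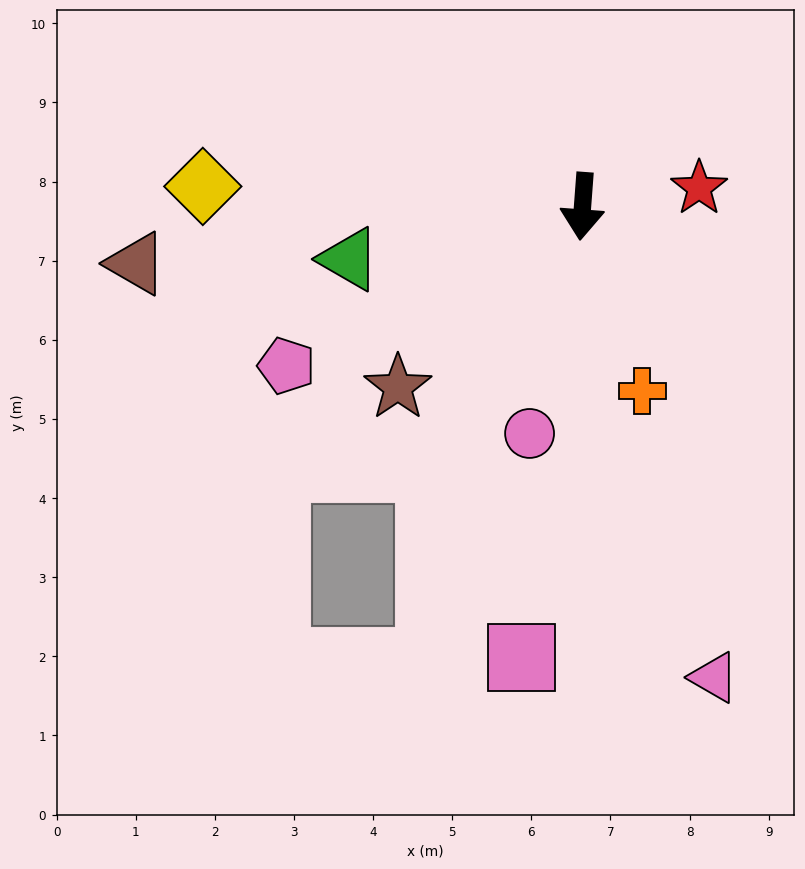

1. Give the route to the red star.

turn left 103°, forward 1.5 m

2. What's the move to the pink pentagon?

turn right 57°, forward 4.2 m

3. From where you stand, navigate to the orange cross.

turn left 22°, forward 2.5 m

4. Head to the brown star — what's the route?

turn right 41°, forward 3.3 m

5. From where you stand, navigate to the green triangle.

turn right 73°, forward 3.0 m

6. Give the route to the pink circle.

turn right 9°, forward 2.9 m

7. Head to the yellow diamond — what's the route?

turn right 89°, forward 4.8 m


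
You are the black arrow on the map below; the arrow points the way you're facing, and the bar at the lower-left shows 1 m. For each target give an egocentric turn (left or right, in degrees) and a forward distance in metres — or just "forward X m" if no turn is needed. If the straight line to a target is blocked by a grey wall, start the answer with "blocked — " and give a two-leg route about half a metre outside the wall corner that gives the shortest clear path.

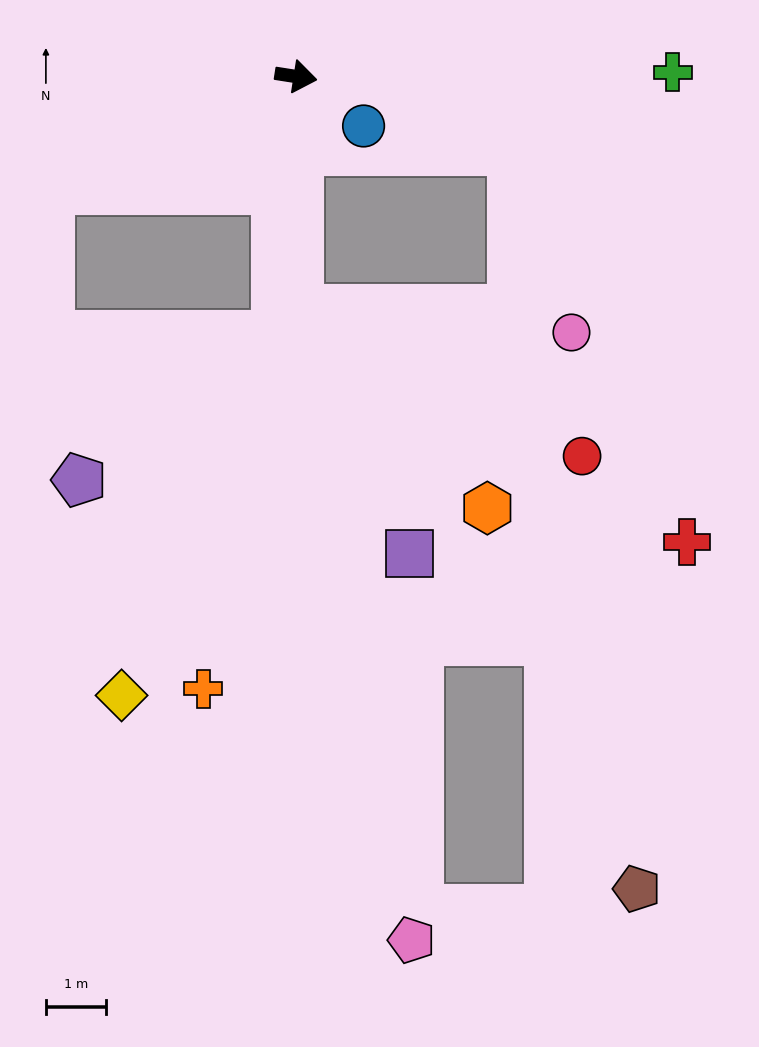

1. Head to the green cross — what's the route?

turn left 10°, forward 6.3 m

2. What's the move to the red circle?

blocked — turn right 81°, forward 3.9 m, then turn left 63°, forward 5.4 m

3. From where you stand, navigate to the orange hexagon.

blocked — turn right 81°, forward 3.9 m, then turn left 44°, forward 4.6 m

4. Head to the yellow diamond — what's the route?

blocked — turn right 85°, forward 4.4 m, then turn right 19°, forward 6.6 m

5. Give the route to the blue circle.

turn right 27°, forward 1.4 m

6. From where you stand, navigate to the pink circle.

blocked — turn right 81°, forward 3.9 m, then turn left 85°, forward 4.6 m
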